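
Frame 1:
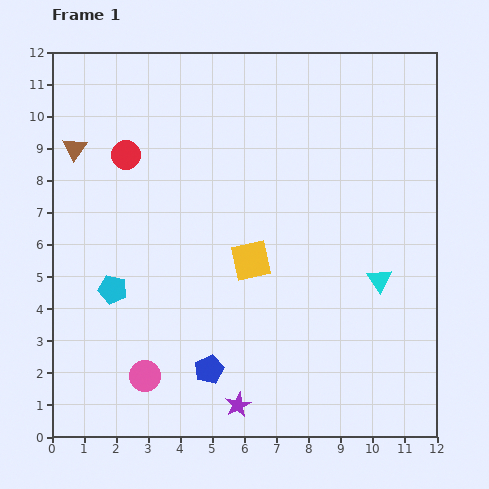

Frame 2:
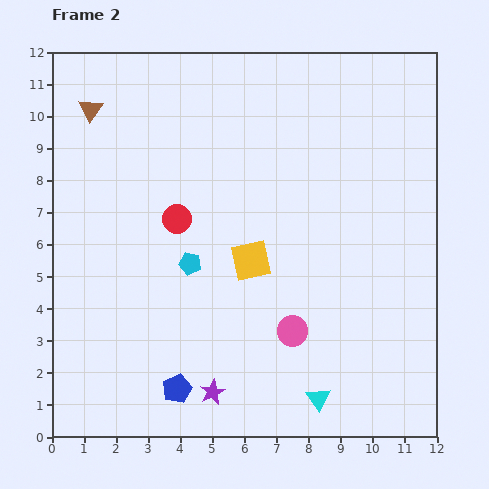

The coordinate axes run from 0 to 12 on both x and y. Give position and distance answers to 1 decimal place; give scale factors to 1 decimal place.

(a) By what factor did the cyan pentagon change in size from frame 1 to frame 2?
0.8×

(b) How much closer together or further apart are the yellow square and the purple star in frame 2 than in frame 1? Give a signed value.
-0.2

Distance in frame 1: 4.5. Distance in frame 2: 4.3.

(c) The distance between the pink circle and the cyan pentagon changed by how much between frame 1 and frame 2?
+0.9

Distance in frame 1: 2.9. Distance in frame 2: 3.8.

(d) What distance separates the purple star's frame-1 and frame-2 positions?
0.9

The purple star moved from (5.8, 1.0) to (5.0, 1.4), a distance of √(0.8² + 0.4²) ≈ 0.9.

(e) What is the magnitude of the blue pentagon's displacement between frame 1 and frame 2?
1.2

The blue pentagon moved from (4.9, 2.1) to (3.9, 1.5), a distance of √(1.0² + 0.6²) ≈ 1.2.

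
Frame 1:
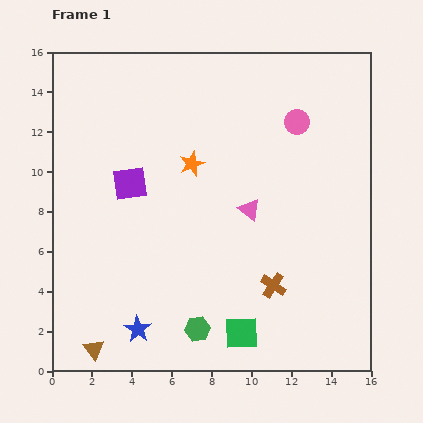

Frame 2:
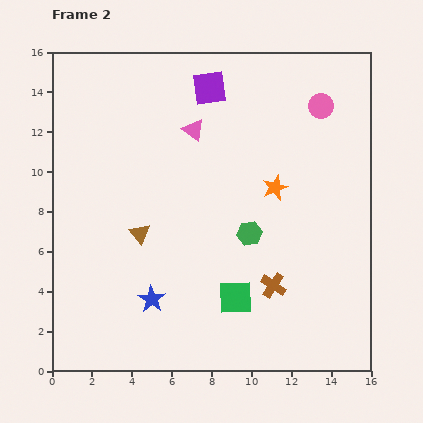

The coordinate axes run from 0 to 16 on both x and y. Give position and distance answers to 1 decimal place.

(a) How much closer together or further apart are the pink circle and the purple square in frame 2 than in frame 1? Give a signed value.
-3.3

Distance in frame 1: 9.0. Distance in frame 2: 5.7.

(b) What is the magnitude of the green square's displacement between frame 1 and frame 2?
1.8

The green square moved from (9.5, 1.9) to (9.2, 3.7), a distance of √(0.3² + 1.8²) ≈ 1.8.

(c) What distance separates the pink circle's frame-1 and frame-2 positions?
1.4

The pink circle moved from (12.3, 12.5) to (13.5, 13.3), a distance of √(1.2² + 0.8²) ≈ 1.4.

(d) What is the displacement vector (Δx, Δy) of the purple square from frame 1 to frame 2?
(4.0, 4.8)

The purple square was at (3.9, 9.4) in frame 1 and (7.9, 14.2) in frame 2.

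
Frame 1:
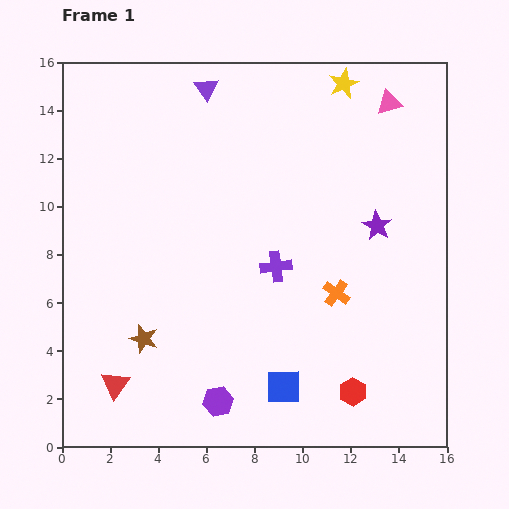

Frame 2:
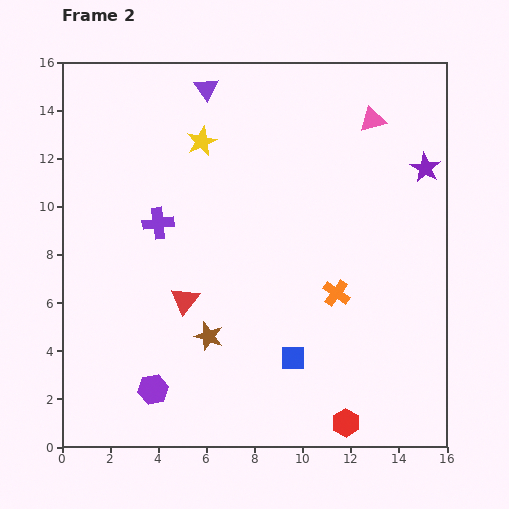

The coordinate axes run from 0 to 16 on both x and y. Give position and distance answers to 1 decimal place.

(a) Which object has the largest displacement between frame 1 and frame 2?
the yellow star

(moved 6.4; next 5.2)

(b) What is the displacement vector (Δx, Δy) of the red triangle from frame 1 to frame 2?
(2.9, 3.5)

The red triangle was at (2.2, 2.6) in frame 1 and (5.1, 6.1) in frame 2.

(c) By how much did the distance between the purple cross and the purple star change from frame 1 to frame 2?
+6.8

Distance in frame 1: 4.5. Distance in frame 2: 11.3.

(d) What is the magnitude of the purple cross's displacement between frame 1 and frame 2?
5.2

The purple cross moved from (8.9, 7.5) to (4.0, 9.3), a distance of √(4.9² + 1.8²) ≈ 5.2.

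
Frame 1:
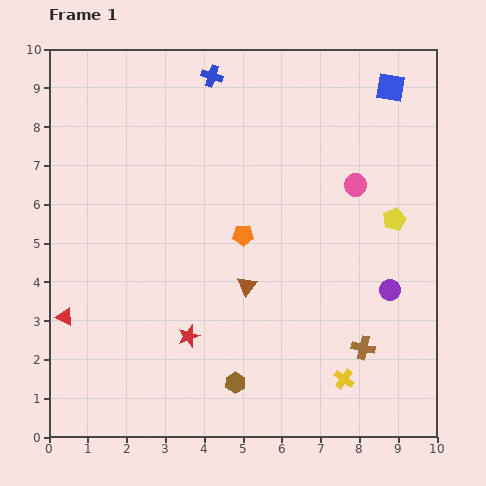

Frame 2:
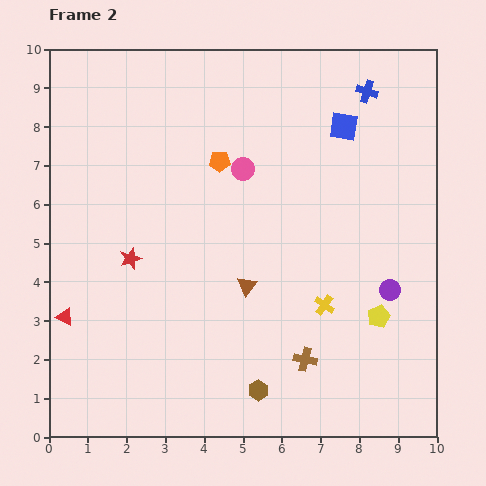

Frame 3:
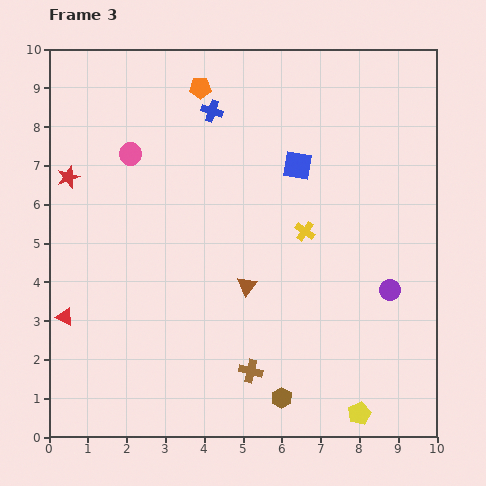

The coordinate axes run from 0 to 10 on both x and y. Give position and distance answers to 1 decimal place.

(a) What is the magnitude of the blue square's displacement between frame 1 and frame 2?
1.6

The blue square moved from (8.8, 9.0) to (7.6, 8.0), a distance of √(1.2² + 1.0²) ≈ 1.6.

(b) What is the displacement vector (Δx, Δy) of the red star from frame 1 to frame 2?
(-1.5, 2.0)

The red star was at (3.6, 2.6) in frame 1 and (2.1, 4.6) in frame 2.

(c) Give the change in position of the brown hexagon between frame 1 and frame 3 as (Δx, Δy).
(1.2, -0.4)

The brown hexagon was at (4.8, 1.4) in frame 1 and (6.0, 1.0) in frame 3.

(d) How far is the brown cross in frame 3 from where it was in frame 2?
1.4

The brown cross moved from (6.6, 2.0) to (5.2, 1.7), a distance of √(1.4² + 0.3²) ≈ 1.4.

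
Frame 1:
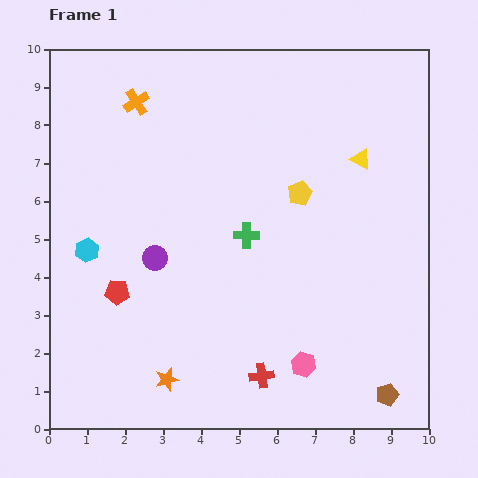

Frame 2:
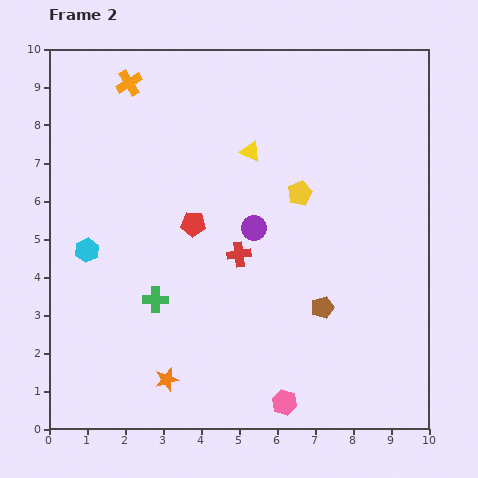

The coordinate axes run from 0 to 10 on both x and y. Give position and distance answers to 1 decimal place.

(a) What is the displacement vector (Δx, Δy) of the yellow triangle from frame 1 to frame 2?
(-2.9, 0.2)

The yellow triangle was at (8.2, 7.1) in frame 1 and (5.3, 7.3) in frame 2.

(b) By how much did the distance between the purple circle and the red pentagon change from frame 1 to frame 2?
+0.3

Distance in frame 1: 1.3. Distance in frame 2: 1.6.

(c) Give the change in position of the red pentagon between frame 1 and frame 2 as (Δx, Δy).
(2.0, 1.8)

The red pentagon was at (1.8, 3.6) in frame 1 and (3.8, 5.4) in frame 2.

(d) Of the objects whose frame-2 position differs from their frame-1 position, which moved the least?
the orange cross

(moved 0.5)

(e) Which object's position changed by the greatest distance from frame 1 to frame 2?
the red cross

(moved 3.3; next 2.9)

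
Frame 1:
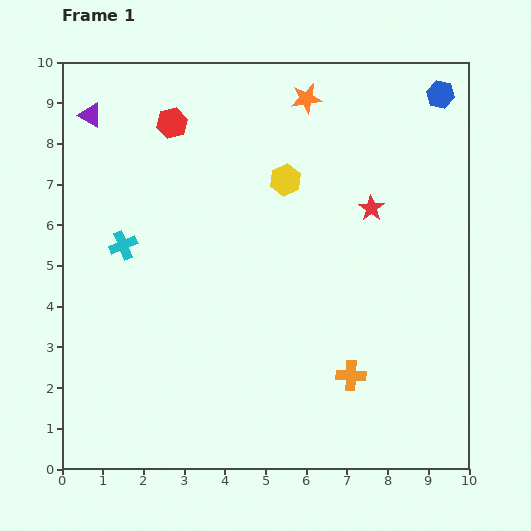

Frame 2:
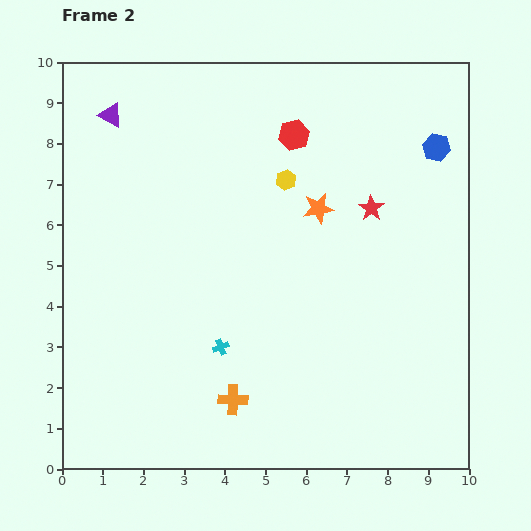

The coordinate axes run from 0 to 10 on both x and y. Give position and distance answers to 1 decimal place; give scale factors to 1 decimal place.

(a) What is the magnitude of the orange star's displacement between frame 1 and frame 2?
2.7

The orange star moved from (6.0, 9.1) to (6.3, 6.4), a distance of √(0.3² + 2.7²) ≈ 2.7.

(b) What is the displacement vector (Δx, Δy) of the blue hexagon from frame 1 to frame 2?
(-0.1, -1.3)

The blue hexagon was at (9.3, 9.2) in frame 1 and (9.2, 7.9) in frame 2.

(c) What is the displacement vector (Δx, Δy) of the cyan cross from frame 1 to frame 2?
(2.4, -2.5)

The cyan cross was at (1.5, 5.5) in frame 1 and (3.9, 3.0) in frame 2.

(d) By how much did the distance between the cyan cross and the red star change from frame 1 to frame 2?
-1.2

Distance in frame 1: 6.2. Distance in frame 2: 5.0.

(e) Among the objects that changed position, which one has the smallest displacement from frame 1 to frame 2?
the purple triangle

(moved 0.5)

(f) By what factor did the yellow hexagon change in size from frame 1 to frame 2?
0.6×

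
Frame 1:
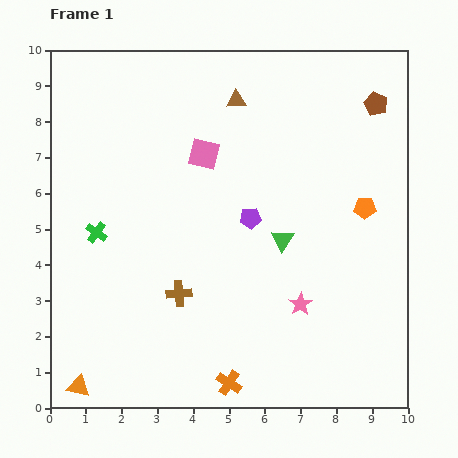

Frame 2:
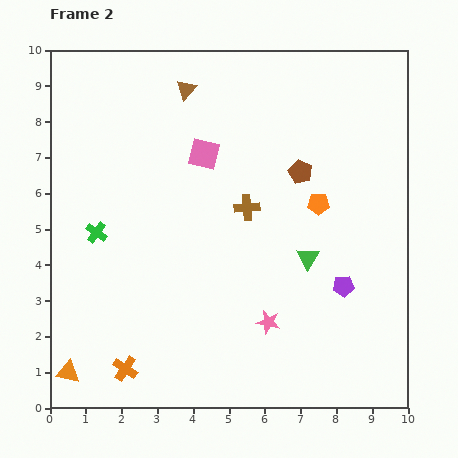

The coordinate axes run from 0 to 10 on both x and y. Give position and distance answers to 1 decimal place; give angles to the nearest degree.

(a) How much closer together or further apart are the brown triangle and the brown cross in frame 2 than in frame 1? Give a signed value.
-1.9

Distance in frame 1: 5.6. Distance in frame 2: 3.7.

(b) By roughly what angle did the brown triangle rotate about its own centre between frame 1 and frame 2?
44° counter-clockwise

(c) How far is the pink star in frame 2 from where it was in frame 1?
1.0

The pink star moved from (7.0, 2.9) to (6.1, 2.4), a distance of √(0.9² + 0.5²) ≈ 1.0.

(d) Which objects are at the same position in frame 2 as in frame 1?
the green cross, the pink square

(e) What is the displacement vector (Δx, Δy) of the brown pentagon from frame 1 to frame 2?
(-2.1, -1.9)

The brown pentagon was at (9.1, 8.5) in frame 1 and (7.0, 6.6) in frame 2.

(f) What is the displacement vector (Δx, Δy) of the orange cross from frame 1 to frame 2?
(-2.9, 0.4)

The orange cross was at (5.0, 0.7) in frame 1 and (2.1, 1.1) in frame 2.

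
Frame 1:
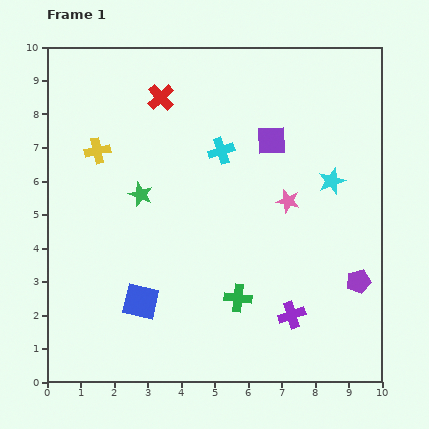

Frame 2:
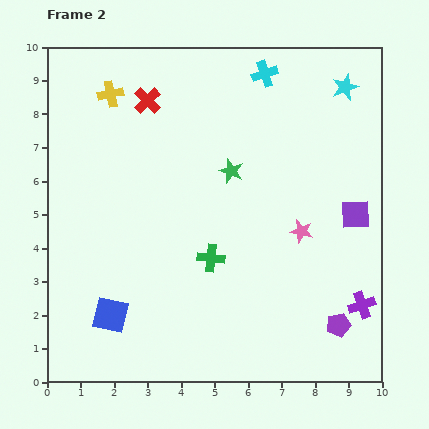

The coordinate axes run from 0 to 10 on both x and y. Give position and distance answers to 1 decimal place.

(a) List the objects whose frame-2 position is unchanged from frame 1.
none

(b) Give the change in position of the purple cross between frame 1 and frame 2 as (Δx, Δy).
(2.1, 0.3)

The purple cross was at (7.3, 2.0) in frame 1 and (9.4, 2.3) in frame 2.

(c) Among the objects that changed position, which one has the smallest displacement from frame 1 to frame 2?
the red cross

(moved 0.4)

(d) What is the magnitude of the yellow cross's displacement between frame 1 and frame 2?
1.7

The yellow cross moved from (1.5, 6.9) to (1.9, 8.6), a distance of √(0.4² + 1.7²) ≈ 1.7.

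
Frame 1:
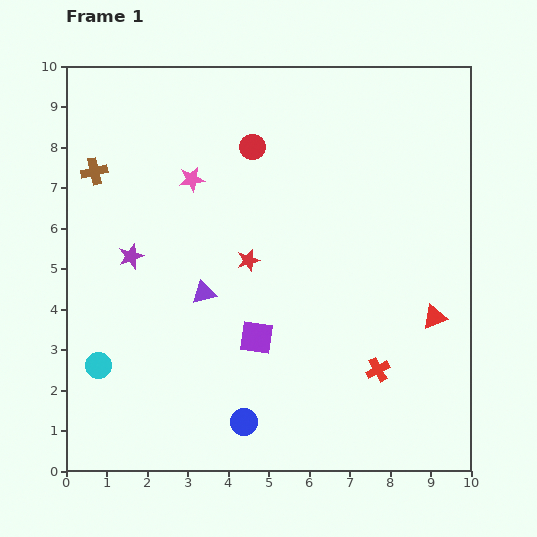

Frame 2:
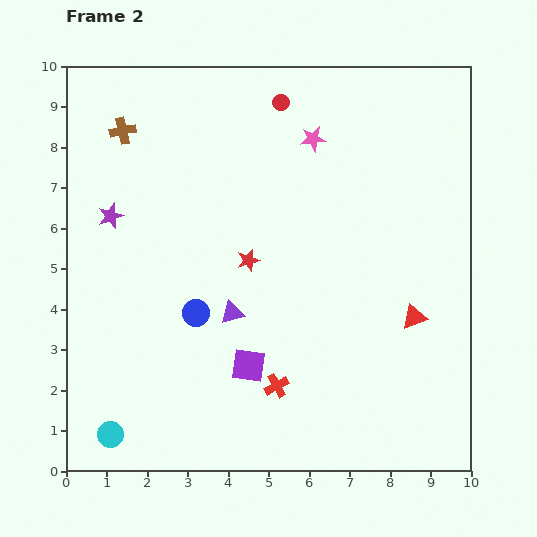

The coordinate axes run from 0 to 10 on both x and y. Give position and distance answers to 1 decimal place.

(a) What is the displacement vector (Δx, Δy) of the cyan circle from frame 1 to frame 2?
(0.3, -1.7)

The cyan circle was at (0.8, 2.6) in frame 1 and (1.1, 0.9) in frame 2.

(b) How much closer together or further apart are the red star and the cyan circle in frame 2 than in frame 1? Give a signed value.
+1.0

Distance in frame 1: 4.5. Distance in frame 2: 5.5.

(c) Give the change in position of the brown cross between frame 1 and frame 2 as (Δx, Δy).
(0.7, 1.0)

The brown cross was at (0.7, 7.4) in frame 1 and (1.4, 8.4) in frame 2.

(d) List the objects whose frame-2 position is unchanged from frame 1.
the red star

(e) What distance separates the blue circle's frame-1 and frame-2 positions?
3.0

The blue circle moved from (4.4, 1.2) to (3.2, 3.9), a distance of √(1.2² + 2.7²) ≈ 3.0.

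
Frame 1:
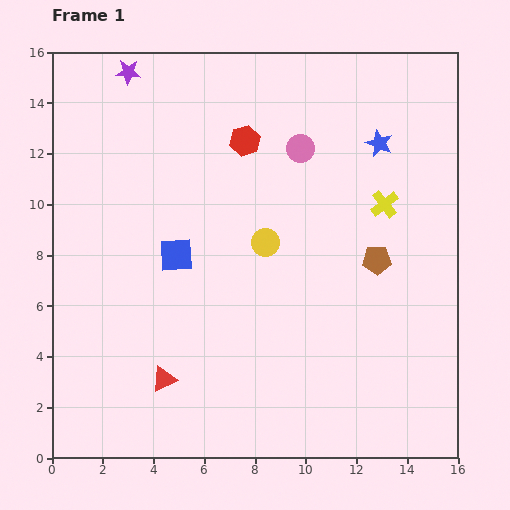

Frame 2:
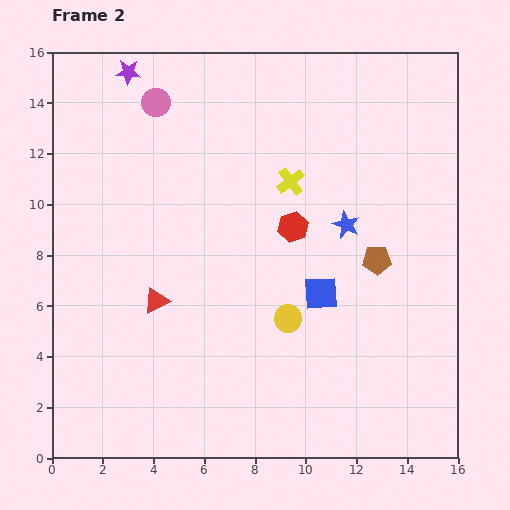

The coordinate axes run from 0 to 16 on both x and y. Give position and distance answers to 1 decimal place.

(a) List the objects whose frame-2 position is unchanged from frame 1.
the brown pentagon, the purple star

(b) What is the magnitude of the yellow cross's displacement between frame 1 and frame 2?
3.8

The yellow cross moved from (13.1, 10.0) to (9.4, 10.9), a distance of √(3.7² + 0.9²) ≈ 3.8.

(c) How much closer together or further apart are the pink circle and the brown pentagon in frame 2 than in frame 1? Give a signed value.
+5.4

Distance in frame 1: 5.3. Distance in frame 2: 10.7.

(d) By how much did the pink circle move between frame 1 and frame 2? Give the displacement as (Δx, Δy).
(-5.7, 1.8)

The pink circle was at (9.8, 12.2) in frame 1 and (4.1, 14.0) in frame 2.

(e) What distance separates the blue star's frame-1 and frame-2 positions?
3.5

The blue star moved from (12.9, 12.4) to (11.6, 9.2), a distance of √(1.3² + 3.2²) ≈ 3.5.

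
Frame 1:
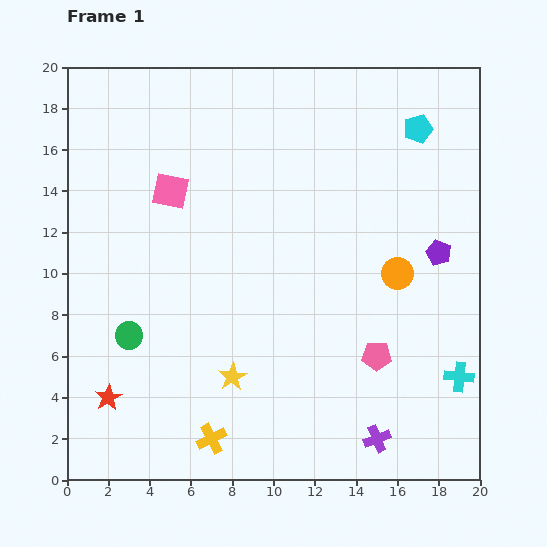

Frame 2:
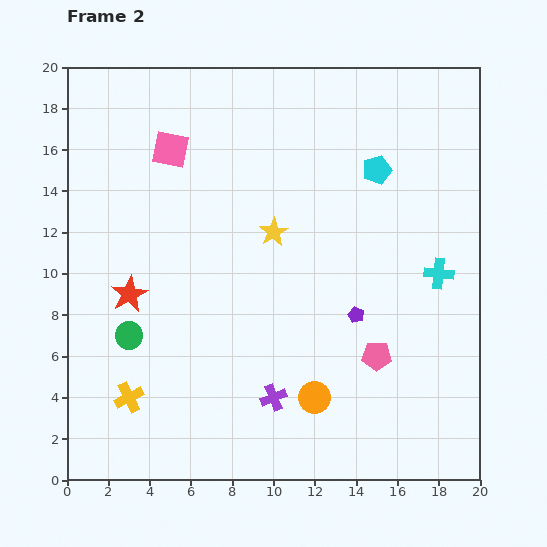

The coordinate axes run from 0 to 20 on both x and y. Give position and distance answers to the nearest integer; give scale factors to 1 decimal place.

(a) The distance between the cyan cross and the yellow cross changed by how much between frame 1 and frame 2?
+4

Distance in frame 1: 12. Distance in frame 2: 16.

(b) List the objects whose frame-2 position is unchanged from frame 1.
the green circle, the pink pentagon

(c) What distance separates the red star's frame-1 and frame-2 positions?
5

The red star moved from (2, 4) to (3, 9), a distance of √(1² + 5²) ≈ 5.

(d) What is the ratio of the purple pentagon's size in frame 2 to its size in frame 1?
0.7×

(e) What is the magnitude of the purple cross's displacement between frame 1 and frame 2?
5

The purple cross moved from (15, 2) to (10, 4), a distance of √(5² + 2²) ≈ 5.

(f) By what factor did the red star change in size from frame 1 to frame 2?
1.4×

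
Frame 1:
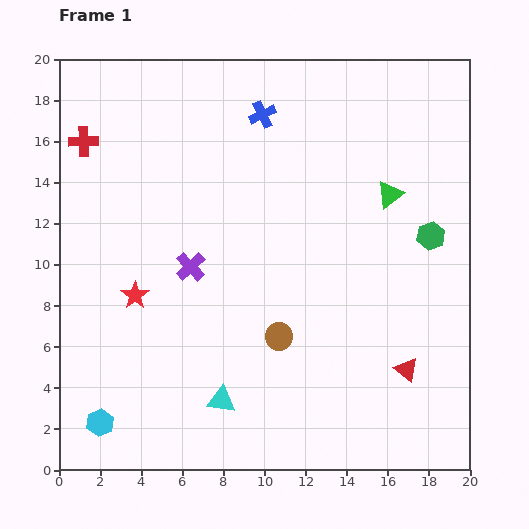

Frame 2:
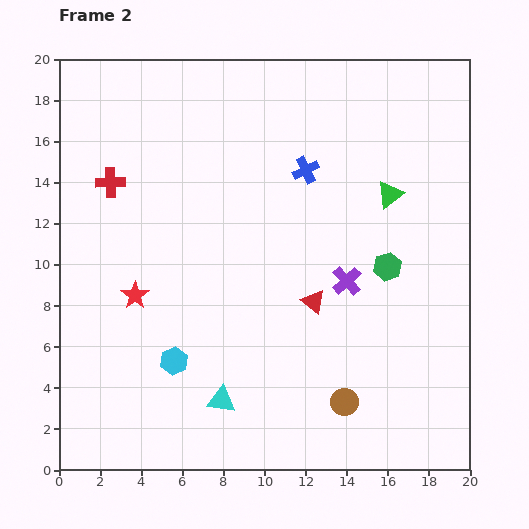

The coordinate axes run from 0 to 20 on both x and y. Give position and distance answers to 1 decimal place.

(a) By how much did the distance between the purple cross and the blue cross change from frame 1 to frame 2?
-2.4

Distance in frame 1: 8.2. Distance in frame 2: 5.8.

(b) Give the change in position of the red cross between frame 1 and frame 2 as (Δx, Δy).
(1.3, -2.0)

The red cross was at (1.2, 16.0) in frame 1 and (2.5, 14.0) in frame 2.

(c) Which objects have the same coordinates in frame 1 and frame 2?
the cyan triangle, the green triangle, the red star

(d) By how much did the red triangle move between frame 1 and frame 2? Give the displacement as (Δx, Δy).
(-4.5, 3.3)

The red triangle was at (16.9, 4.9) in frame 1 and (12.4, 8.2) in frame 2.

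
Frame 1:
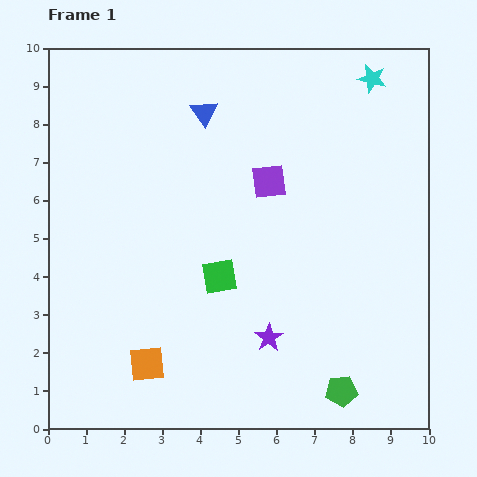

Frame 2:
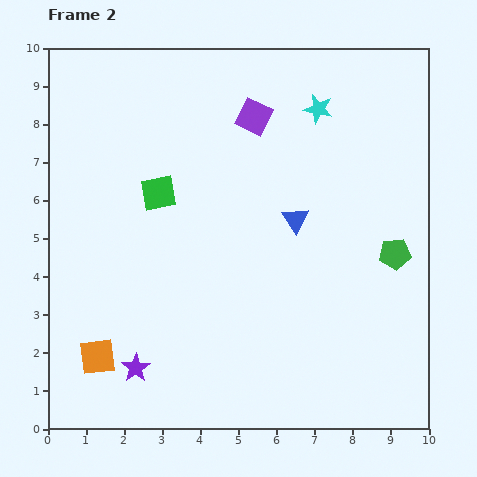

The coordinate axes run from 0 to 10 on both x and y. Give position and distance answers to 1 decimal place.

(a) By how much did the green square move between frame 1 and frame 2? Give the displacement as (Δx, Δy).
(-1.6, 2.2)

The green square was at (4.5, 4.0) in frame 1 and (2.9, 6.2) in frame 2.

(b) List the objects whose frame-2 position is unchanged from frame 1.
none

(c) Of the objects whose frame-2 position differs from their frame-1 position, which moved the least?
the orange square

(moved 1.3)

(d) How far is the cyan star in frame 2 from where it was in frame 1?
1.6

The cyan star moved from (8.5, 9.2) to (7.1, 8.4), a distance of √(1.4² + 0.8²) ≈ 1.6.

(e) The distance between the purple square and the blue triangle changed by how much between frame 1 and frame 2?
+0.4

Distance in frame 1: 2.5. Distance in frame 2: 2.9.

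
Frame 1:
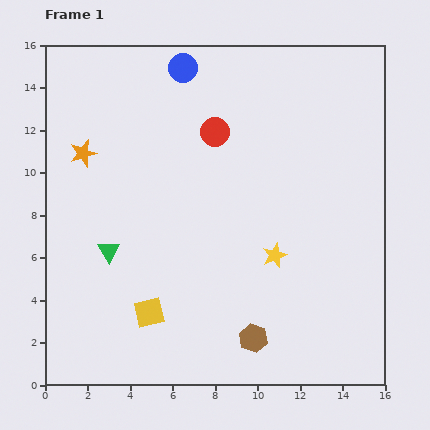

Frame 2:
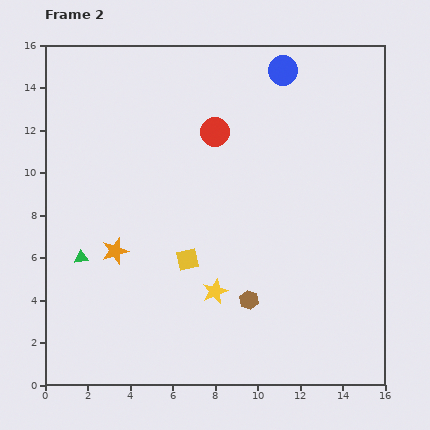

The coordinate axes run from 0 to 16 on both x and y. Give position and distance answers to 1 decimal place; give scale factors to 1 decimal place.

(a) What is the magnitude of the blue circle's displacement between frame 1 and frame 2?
4.7

The blue circle moved from (6.5, 14.9) to (11.2, 14.8), a distance of √(4.7² + 0.1²) ≈ 4.7.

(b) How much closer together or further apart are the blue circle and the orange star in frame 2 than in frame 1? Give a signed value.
+5.4

Distance in frame 1: 6.2. Distance in frame 2: 11.6.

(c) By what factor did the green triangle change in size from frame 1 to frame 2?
0.6×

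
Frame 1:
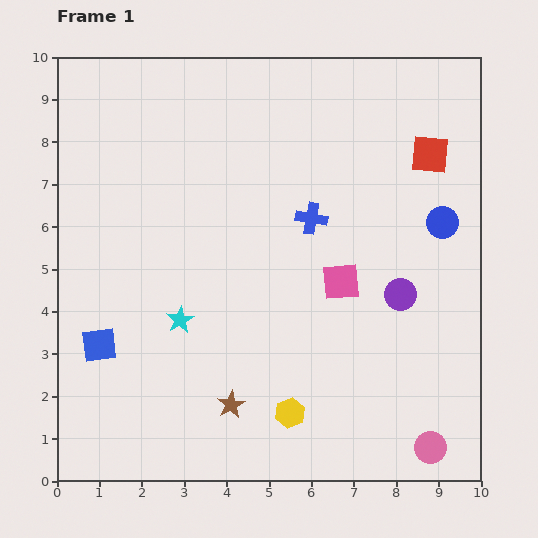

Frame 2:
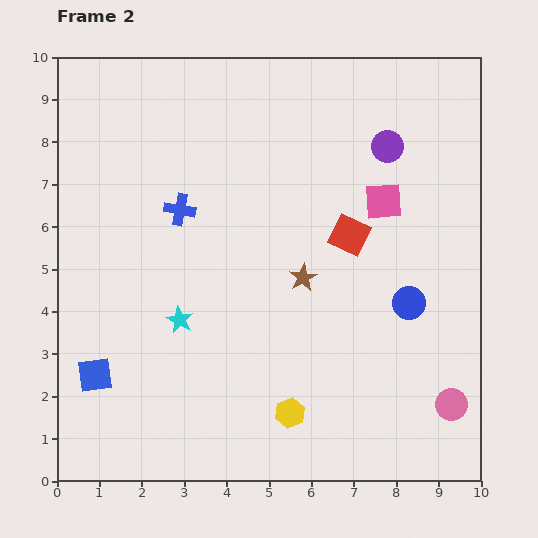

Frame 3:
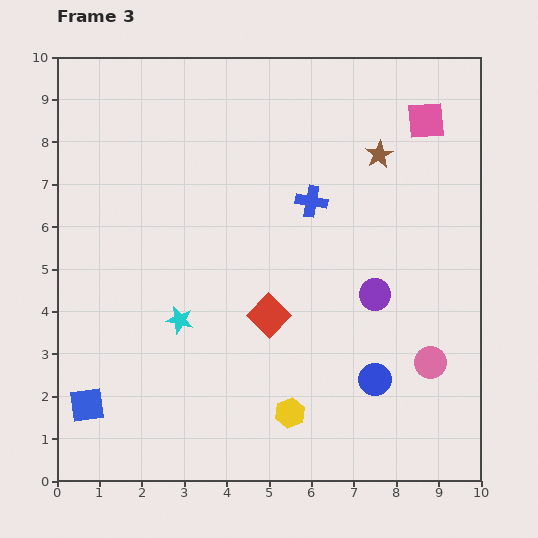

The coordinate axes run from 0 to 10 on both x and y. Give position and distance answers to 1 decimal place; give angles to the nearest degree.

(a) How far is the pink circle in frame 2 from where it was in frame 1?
1.1

The pink circle moved from (8.8, 0.8) to (9.3, 1.8), a distance of √(0.5² + 1.0²) ≈ 1.1.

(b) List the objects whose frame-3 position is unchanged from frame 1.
the cyan star, the yellow hexagon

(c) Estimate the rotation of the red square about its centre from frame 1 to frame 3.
39° clockwise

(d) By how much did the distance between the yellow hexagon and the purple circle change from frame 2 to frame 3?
-3.3

Distance in frame 2: 6.7. Distance in frame 3: 3.4.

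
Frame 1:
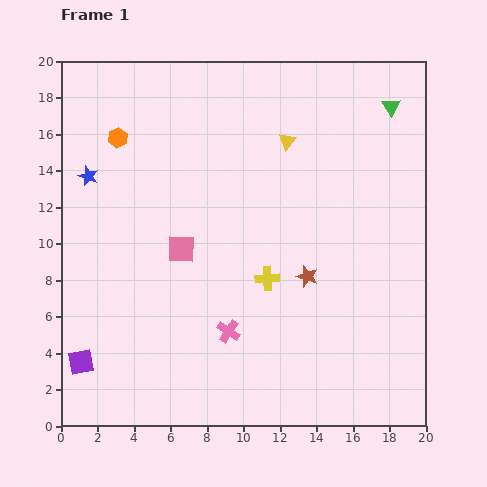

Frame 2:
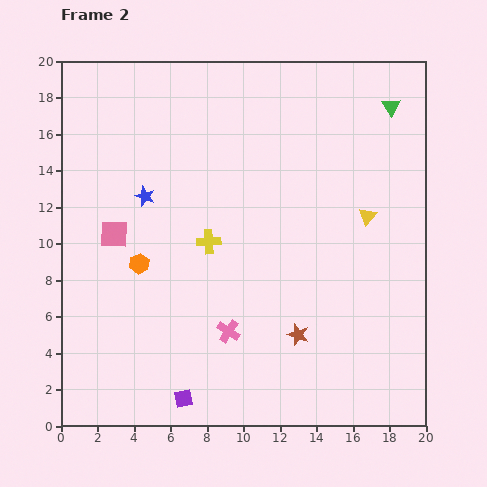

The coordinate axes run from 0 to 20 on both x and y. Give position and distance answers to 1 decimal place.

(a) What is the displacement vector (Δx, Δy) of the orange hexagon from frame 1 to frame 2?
(1.2, -6.9)

The orange hexagon was at (3.1, 15.8) in frame 1 and (4.3, 8.9) in frame 2.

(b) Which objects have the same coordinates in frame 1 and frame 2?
the pink cross, the green triangle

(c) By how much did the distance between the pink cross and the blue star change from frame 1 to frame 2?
-2.8

Distance in frame 1: 11.5. Distance in frame 2: 8.7.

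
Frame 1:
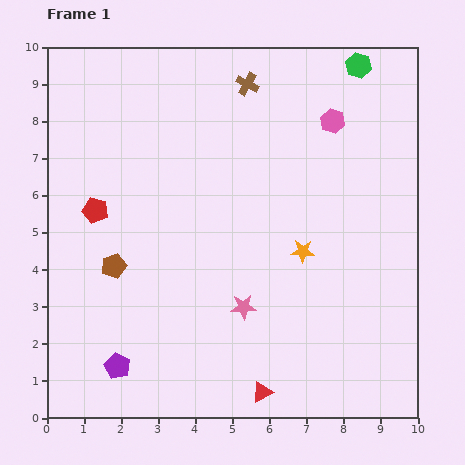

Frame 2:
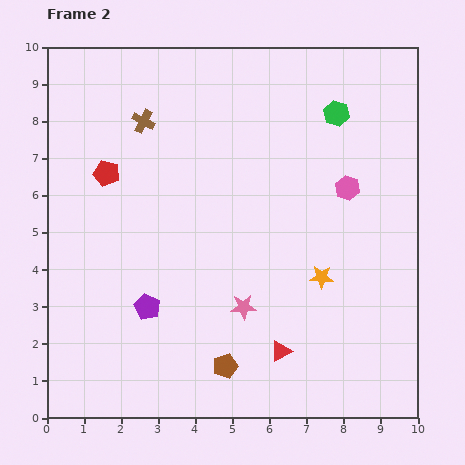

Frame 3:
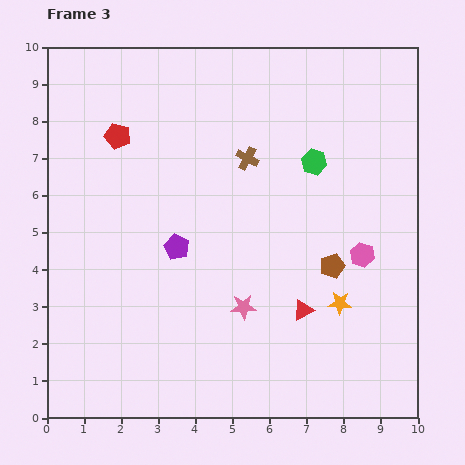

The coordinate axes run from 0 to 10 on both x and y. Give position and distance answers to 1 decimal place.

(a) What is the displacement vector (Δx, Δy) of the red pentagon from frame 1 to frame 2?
(0.3, 1.0)

The red pentagon was at (1.3, 5.6) in frame 1 and (1.6, 6.6) in frame 2.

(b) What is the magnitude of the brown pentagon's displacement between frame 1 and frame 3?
5.9

The brown pentagon moved from (1.8, 4.1) to (7.7, 4.1), a distance of √(5.9² + 0.0²) ≈ 5.9.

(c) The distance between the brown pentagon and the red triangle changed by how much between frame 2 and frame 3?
-0.2

Distance in frame 2: 1.6. Distance in frame 3: 1.4.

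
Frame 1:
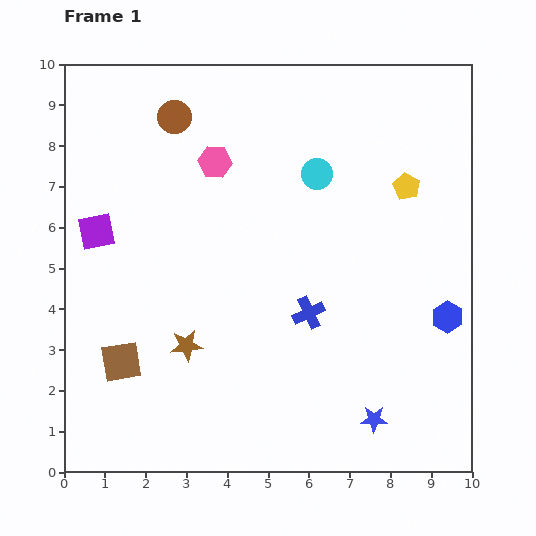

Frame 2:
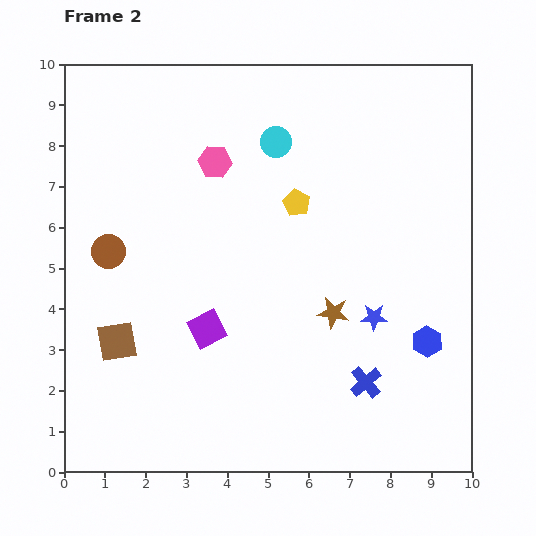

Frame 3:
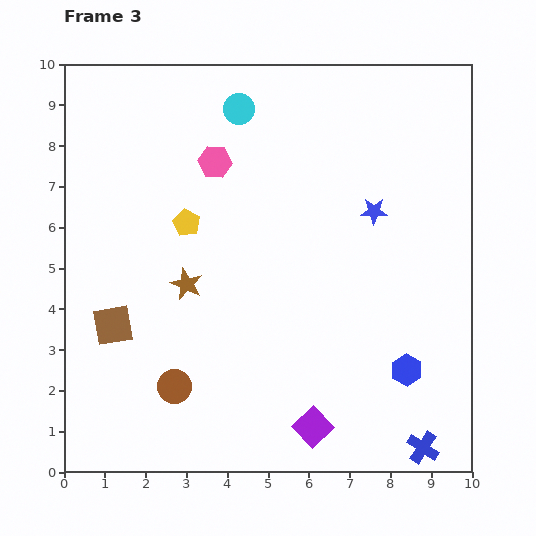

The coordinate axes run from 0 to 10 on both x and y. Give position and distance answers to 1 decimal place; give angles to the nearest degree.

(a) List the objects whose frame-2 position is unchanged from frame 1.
the pink hexagon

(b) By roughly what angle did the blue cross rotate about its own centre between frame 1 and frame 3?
33° counter-clockwise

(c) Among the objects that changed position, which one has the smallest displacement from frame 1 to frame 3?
the brown square

(moved 0.9)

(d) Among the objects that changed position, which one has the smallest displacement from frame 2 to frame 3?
the brown square

(moved 0.4)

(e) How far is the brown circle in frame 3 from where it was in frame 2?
3.7

The brown circle moved from (1.1, 5.4) to (2.7, 2.1), a distance of √(1.6² + 3.3²) ≈ 3.7.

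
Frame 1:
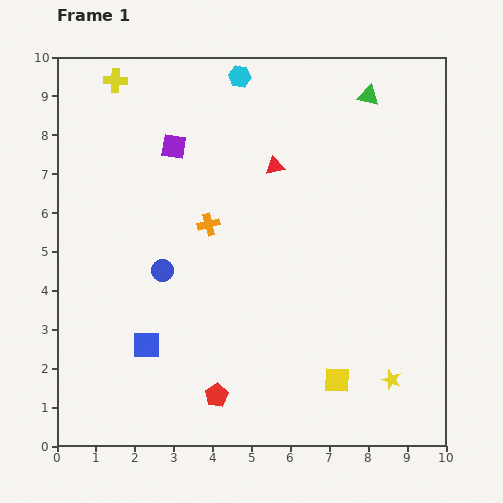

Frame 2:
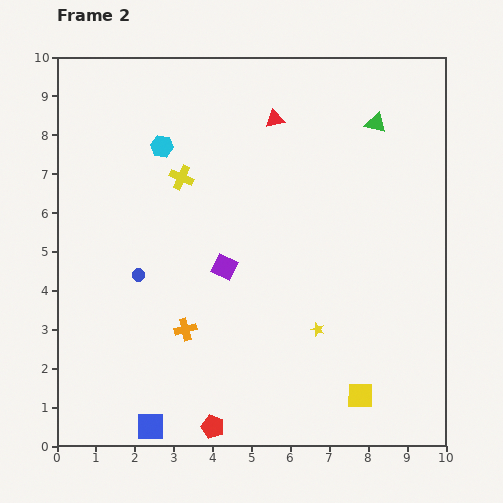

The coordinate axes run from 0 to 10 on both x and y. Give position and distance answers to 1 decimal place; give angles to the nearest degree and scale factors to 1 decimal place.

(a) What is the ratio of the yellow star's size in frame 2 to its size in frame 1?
0.7×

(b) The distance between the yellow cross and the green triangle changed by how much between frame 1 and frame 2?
-1.3

Distance in frame 1: 6.5. Distance in frame 2: 5.2.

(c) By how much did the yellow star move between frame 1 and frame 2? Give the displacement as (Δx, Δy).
(-1.9, 1.3)

The yellow star was at (8.6, 1.7) in frame 1 and (6.7, 3.0) in frame 2.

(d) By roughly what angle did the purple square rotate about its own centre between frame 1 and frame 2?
17° clockwise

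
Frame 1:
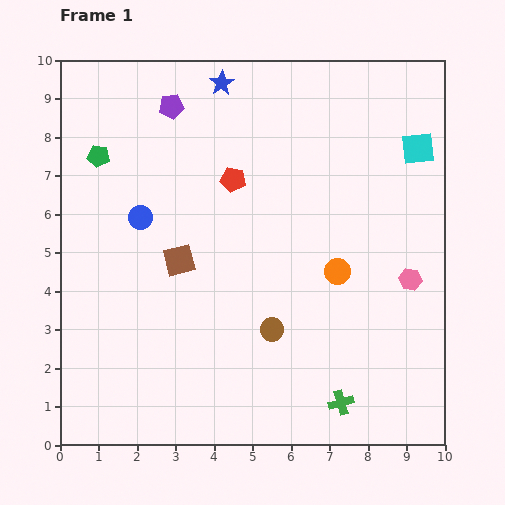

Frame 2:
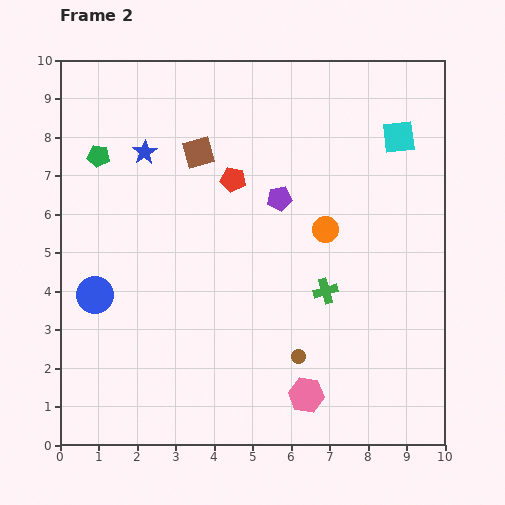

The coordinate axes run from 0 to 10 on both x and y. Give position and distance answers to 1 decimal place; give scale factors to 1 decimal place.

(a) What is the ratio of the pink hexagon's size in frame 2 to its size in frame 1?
1.6×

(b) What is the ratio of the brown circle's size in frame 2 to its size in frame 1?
0.6×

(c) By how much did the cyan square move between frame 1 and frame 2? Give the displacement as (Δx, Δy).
(-0.5, 0.3)

The cyan square was at (9.3, 7.7) in frame 1 and (8.8, 8.0) in frame 2.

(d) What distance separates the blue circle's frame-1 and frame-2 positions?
2.3

The blue circle moved from (2.1, 5.9) to (0.9, 3.9), a distance of √(1.2² + 2.0²) ≈ 2.3.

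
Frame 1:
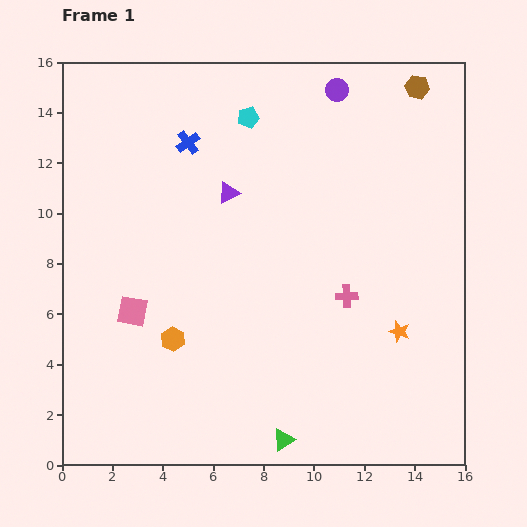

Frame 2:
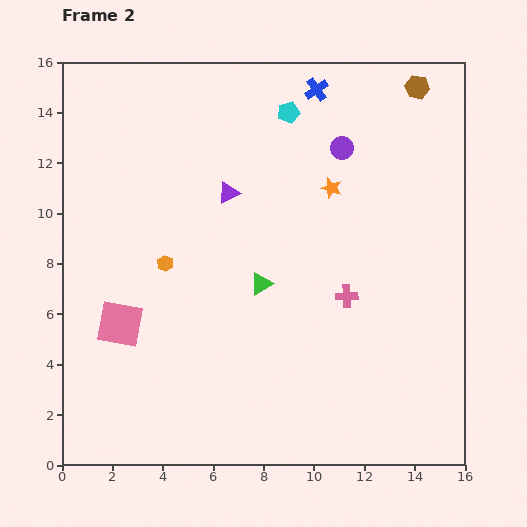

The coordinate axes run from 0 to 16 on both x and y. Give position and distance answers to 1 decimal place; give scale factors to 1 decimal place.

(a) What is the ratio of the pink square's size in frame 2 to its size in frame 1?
1.5×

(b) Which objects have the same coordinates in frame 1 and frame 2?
the brown hexagon, the pink cross, the purple triangle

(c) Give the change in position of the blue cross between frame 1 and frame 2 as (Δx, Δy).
(5.1, 2.1)

The blue cross was at (5.0, 12.8) in frame 1 and (10.1, 14.9) in frame 2.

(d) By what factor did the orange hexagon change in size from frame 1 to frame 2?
0.6×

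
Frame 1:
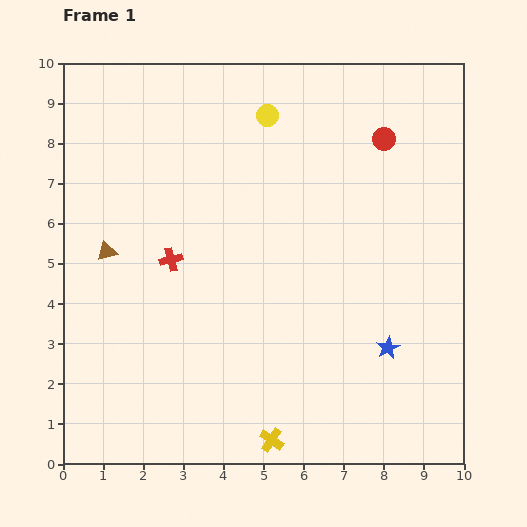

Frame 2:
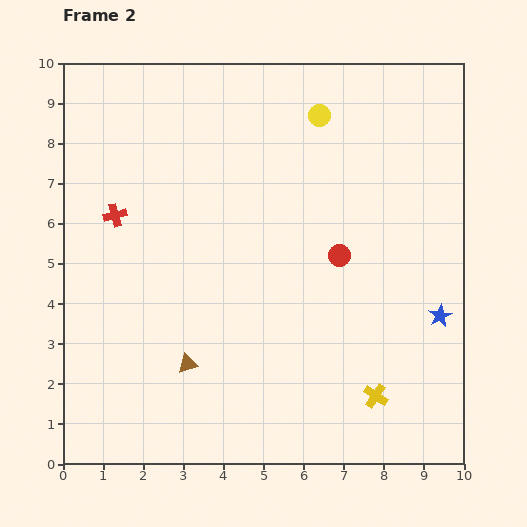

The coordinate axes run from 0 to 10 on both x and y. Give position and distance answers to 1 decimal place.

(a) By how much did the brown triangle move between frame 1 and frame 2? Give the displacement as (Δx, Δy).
(2.0, -2.8)

The brown triangle was at (1.1, 5.3) in frame 1 and (3.1, 2.5) in frame 2.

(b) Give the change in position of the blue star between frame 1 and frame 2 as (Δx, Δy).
(1.3, 0.8)

The blue star was at (8.1, 2.9) in frame 1 and (9.4, 3.7) in frame 2.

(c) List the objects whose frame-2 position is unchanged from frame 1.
none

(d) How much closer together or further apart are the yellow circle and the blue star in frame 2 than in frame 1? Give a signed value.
-0.7

Distance in frame 1: 6.5. Distance in frame 2: 5.8.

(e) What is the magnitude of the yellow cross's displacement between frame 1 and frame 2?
2.8

The yellow cross moved from (5.2, 0.6) to (7.8, 1.7), a distance of √(2.6² + 1.1²) ≈ 2.8.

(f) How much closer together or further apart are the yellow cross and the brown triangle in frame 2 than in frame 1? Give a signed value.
-1.4

Distance in frame 1: 6.2. Distance in frame 2: 4.8.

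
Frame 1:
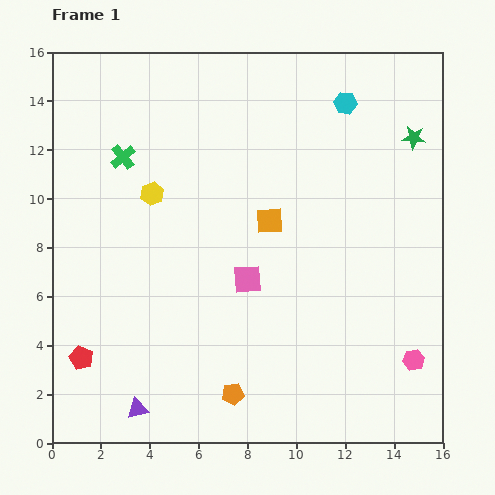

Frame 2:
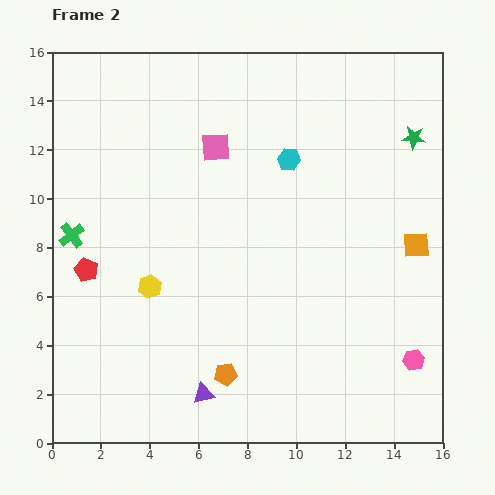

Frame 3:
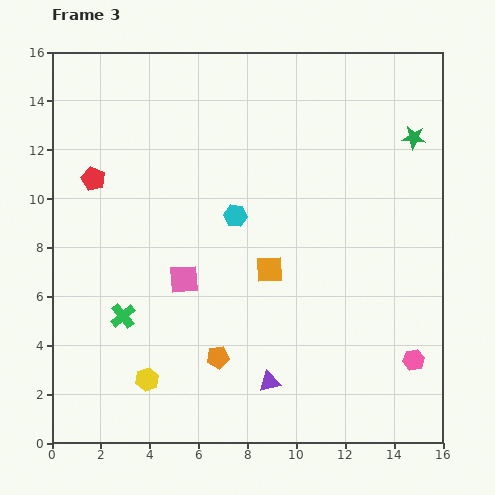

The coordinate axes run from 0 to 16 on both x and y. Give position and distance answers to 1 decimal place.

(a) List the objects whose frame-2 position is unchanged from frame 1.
the pink hexagon, the green star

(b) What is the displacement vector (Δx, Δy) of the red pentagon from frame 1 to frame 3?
(0.5, 7.3)

The red pentagon was at (1.2, 3.5) in frame 1 and (1.7, 10.8) in frame 3.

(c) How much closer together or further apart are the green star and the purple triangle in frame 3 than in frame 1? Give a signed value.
-4.2

Distance in frame 1: 15.8. Distance in frame 3: 11.6.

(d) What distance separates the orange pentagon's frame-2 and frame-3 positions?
0.8

The orange pentagon moved from (7.1, 2.8) to (6.8, 3.5), a distance of √(0.3² + 0.7²) ≈ 0.8.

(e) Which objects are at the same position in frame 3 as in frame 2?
the pink hexagon, the green star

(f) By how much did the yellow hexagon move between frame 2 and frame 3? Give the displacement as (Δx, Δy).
(-0.1, -3.8)

The yellow hexagon was at (4.0, 6.4) in frame 2 and (3.9, 2.6) in frame 3.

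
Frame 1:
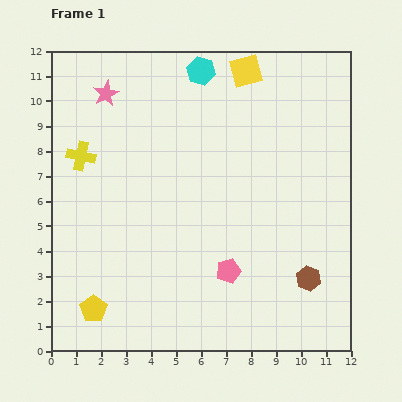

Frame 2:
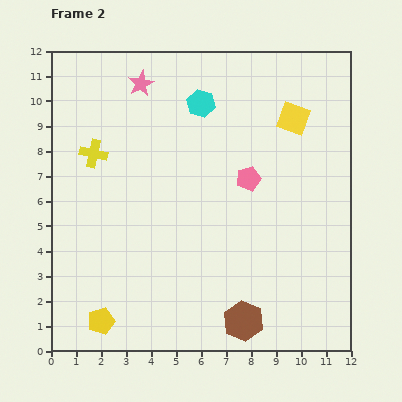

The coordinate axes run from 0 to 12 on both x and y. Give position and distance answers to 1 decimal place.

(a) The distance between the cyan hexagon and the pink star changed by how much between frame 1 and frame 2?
-1.4

Distance in frame 1: 3.9. Distance in frame 2: 2.5.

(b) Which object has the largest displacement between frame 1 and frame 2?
the pink pentagon

(moved 3.8; next 3.1)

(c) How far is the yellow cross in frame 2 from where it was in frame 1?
0.5

The yellow cross moved from (1.2, 7.8) to (1.7, 7.9), a distance of √(0.5² + 0.1²) ≈ 0.5.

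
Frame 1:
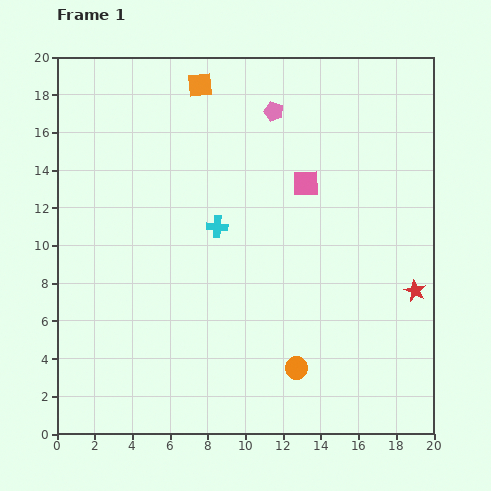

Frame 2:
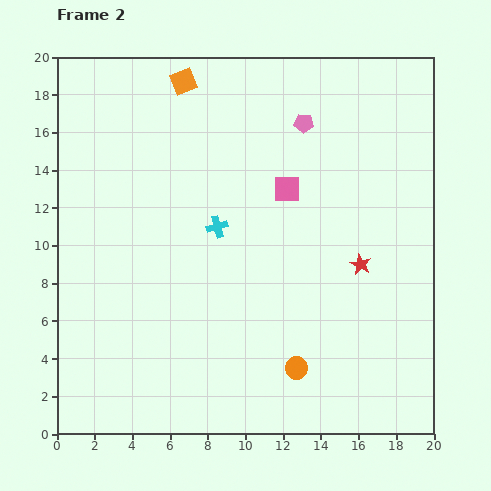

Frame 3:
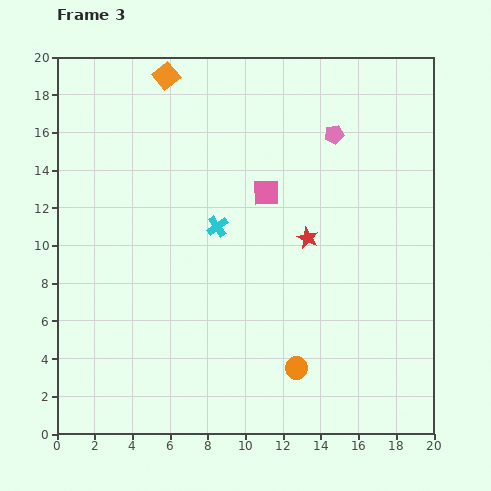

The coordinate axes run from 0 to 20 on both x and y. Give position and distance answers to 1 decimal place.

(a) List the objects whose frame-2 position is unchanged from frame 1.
the orange circle, the cyan cross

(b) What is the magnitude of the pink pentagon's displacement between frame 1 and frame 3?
3.4

The pink pentagon moved from (11.5, 17.1) to (14.7, 15.9), a distance of √(3.2² + 1.2²) ≈ 3.4.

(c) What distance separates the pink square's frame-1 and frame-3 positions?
2.2

The pink square moved from (13.2, 13.3) to (11.1, 12.8), a distance of √(2.1² + 0.5²) ≈ 2.2.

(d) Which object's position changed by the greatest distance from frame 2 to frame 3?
the red star

(moved 3.1; next 1.7)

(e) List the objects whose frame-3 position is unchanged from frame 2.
the orange circle, the cyan cross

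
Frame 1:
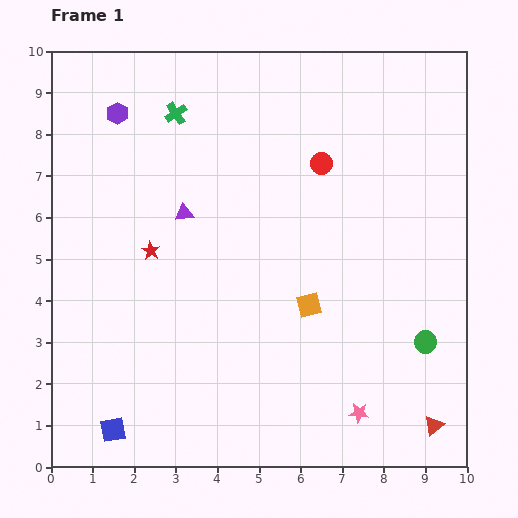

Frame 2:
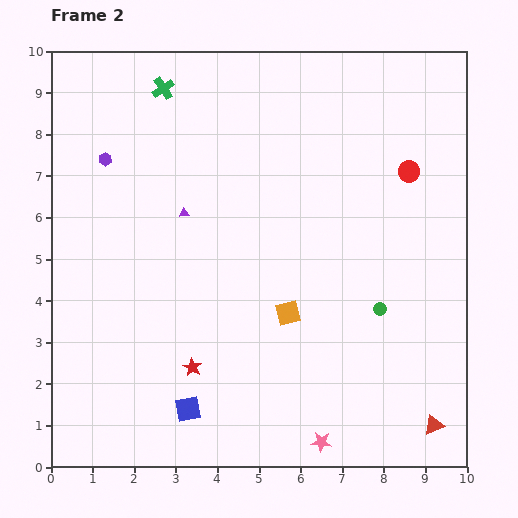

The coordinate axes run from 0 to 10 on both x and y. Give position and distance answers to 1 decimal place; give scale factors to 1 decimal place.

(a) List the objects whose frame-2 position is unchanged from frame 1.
the purple triangle, the red triangle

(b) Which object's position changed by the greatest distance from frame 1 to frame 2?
the red star

(moved 3.0; next 2.1)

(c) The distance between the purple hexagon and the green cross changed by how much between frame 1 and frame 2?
+0.8

Distance in frame 1: 1.4. Distance in frame 2: 2.2.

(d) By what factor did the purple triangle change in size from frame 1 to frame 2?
0.6×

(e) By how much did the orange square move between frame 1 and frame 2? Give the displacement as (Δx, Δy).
(-0.5, -0.2)

The orange square was at (6.2, 3.9) in frame 1 and (5.7, 3.7) in frame 2.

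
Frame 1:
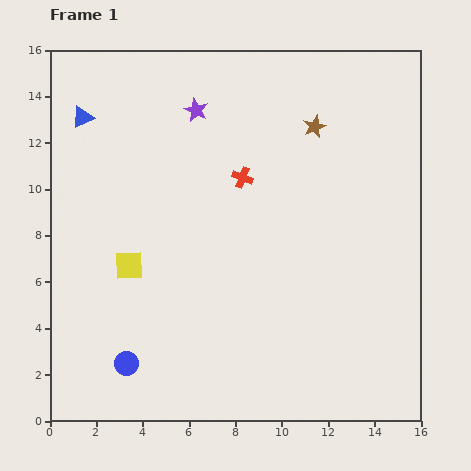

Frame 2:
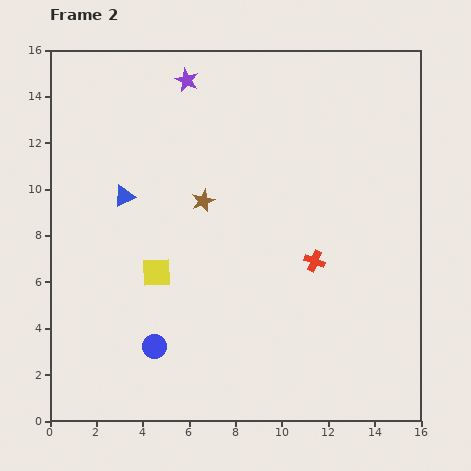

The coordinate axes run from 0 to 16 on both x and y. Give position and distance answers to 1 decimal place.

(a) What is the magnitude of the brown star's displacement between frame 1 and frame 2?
5.8

The brown star moved from (11.4, 12.7) to (6.6, 9.5), a distance of √(4.8² + 3.2²) ≈ 5.8.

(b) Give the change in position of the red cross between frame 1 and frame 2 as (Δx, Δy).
(3.1, -3.6)

The red cross was at (8.3, 10.5) in frame 1 and (11.4, 6.9) in frame 2.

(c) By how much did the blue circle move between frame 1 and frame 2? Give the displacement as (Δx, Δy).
(1.2, 0.7)

The blue circle was at (3.3, 2.5) in frame 1 and (4.5, 3.2) in frame 2.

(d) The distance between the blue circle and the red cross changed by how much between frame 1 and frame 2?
-1.6

Distance in frame 1: 9.4. Distance in frame 2: 7.8.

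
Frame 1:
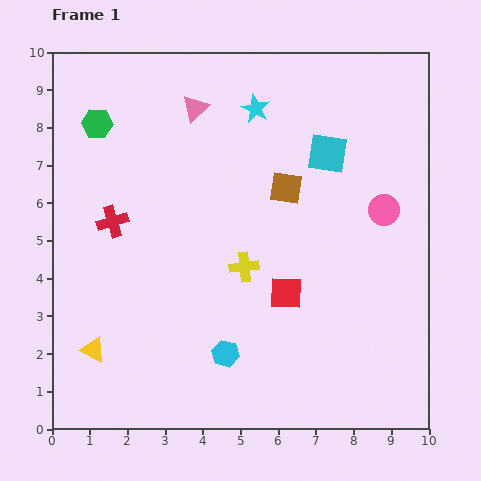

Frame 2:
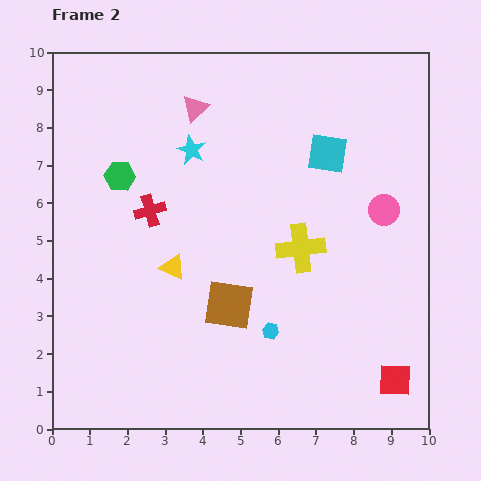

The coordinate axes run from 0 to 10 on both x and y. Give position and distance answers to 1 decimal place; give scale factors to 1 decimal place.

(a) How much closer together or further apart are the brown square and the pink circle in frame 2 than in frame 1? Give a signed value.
+2.1

Distance in frame 1: 2.7. Distance in frame 2: 4.8.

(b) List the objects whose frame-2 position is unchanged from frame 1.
the cyan square, the pink circle, the pink triangle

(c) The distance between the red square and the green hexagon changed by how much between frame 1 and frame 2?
+2.4

Distance in frame 1: 6.7. Distance in frame 2: 9.1.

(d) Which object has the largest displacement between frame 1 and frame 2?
the red square

(moved 3.7; next 3.4)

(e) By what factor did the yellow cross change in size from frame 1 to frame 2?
1.7×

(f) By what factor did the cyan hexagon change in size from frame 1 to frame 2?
0.6×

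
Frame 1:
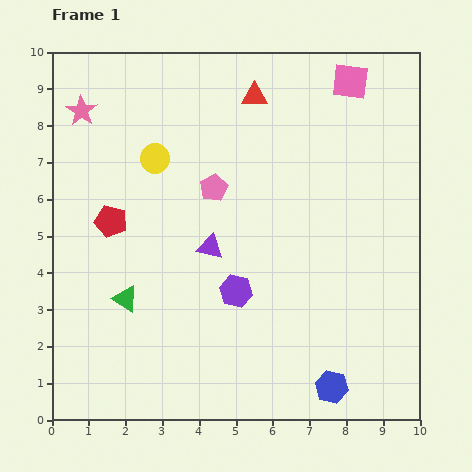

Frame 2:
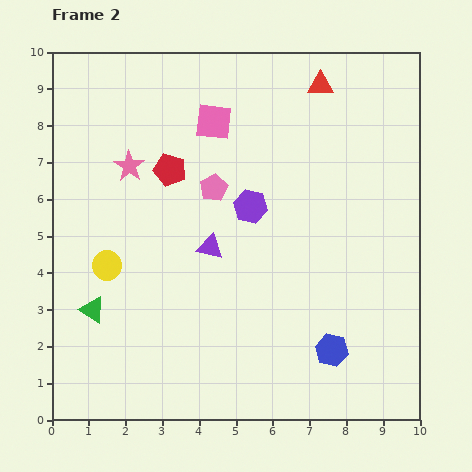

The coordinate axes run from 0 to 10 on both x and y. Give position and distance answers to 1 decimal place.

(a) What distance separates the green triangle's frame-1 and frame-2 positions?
0.9

The green triangle moved from (2.0, 3.3) to (1.1, 3.0), a distance of √(0.9² + 0.3²) ≈ 0.9.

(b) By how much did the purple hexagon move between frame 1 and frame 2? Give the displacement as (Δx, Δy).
(0.4, 2.3)

The purple hexagon was at (5.0, 3.5) in frame 1 and (5.4, 5.8) in frame 2.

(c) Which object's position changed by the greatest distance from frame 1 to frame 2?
the pink square

(moved 3.9; next 3.2)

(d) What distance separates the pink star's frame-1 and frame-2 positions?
2.0

The pink star moved from (0.8, 8.4) to (2.1, 6.9), a distance of √(1.3² + 1.5²) ≈ 2.0.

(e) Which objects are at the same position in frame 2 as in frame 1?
the pink pentagon, the purple triangle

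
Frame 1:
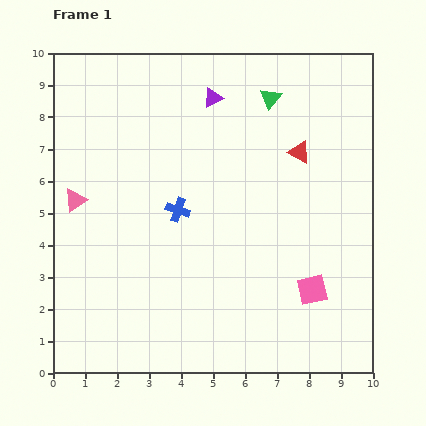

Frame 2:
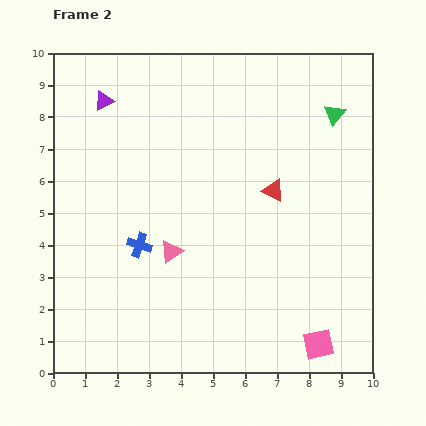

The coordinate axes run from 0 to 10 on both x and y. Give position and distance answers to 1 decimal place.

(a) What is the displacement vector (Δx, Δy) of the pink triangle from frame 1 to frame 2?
(3.0, -1.6)

The pink triangle was at (0.7, 5.4) in frame 1 and (3.7, 3.8) in frame 2.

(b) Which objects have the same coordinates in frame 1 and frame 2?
none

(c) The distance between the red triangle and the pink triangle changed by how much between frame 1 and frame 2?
-3.5

Distance in frame 1: 7.2. Distance in frame 2: 3.7.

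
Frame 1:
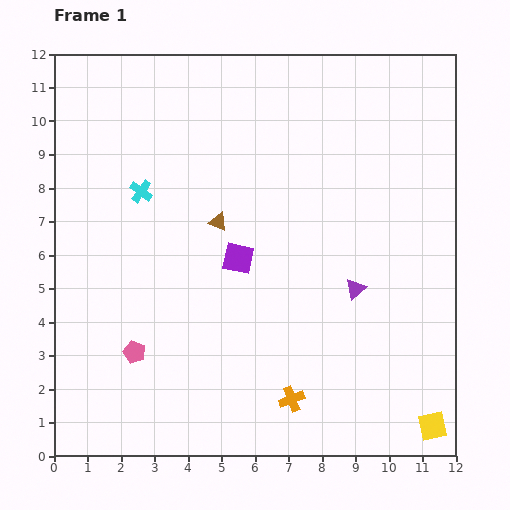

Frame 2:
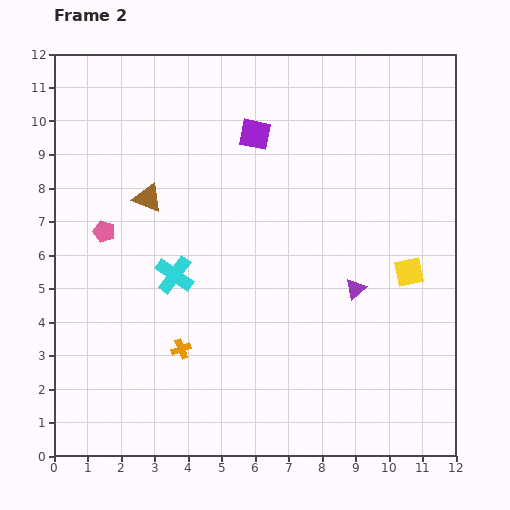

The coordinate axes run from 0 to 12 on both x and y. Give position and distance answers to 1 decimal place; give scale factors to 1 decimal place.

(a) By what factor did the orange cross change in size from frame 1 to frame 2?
0.8×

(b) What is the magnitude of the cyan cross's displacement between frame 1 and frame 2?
2.7

The cyan cross moved from (2.6, 7.9) to (3.6, 5.4), a distance of √(1.0² + 2.5²) ≈ 2.7.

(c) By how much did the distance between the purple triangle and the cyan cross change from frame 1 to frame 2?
-1.6

Distance in frame 1: 7.0. Distance in frame 2: 5.4.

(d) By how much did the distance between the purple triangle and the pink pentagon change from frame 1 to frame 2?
+0.8

Distance in frame 1: 6.9. Distance in frame 2: 7.7.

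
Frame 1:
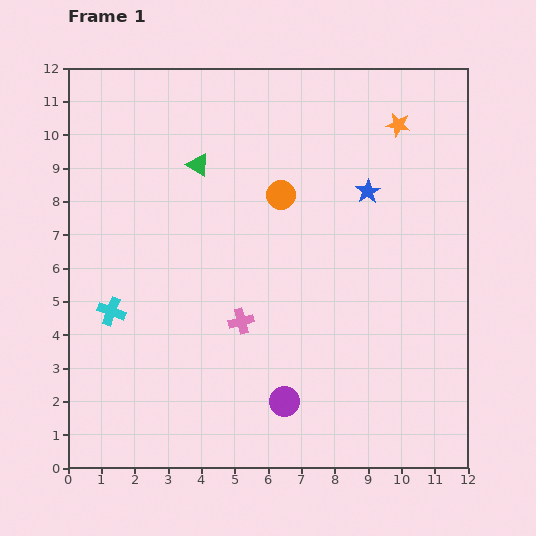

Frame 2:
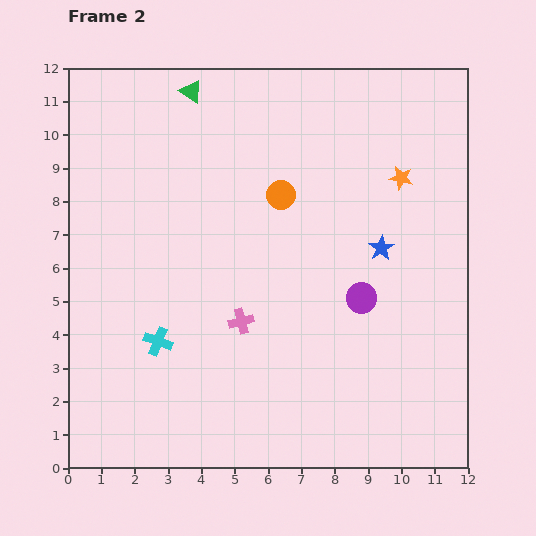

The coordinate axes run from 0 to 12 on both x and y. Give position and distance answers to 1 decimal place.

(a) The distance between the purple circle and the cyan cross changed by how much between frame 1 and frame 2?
+0.3

Distance in frame 1: 5.9. Distance in frame 2: 6.2.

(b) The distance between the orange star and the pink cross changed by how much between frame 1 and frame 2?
-1.1

Distance in frame 1: 7.5. Distance in frame 2: 6.4.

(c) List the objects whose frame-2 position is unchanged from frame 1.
the pink cross, the orange circle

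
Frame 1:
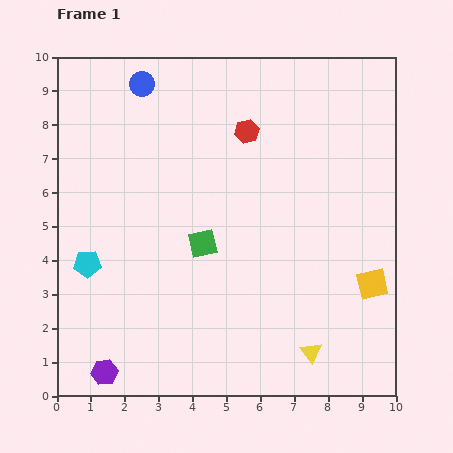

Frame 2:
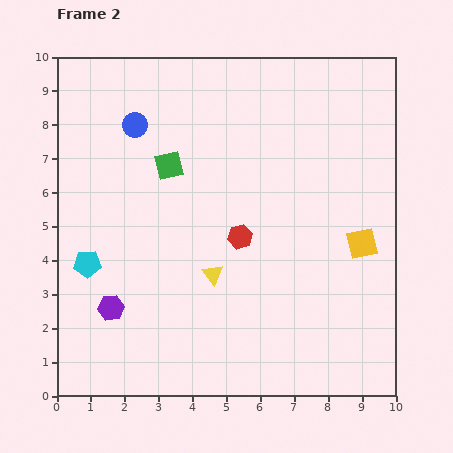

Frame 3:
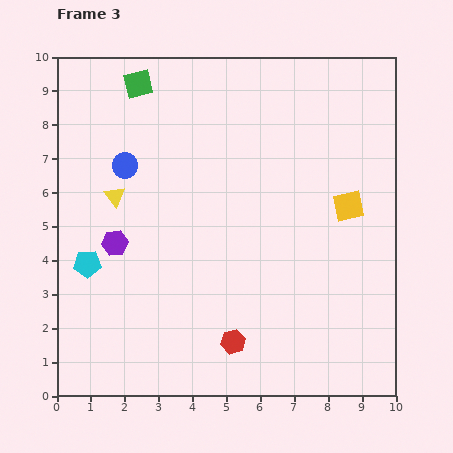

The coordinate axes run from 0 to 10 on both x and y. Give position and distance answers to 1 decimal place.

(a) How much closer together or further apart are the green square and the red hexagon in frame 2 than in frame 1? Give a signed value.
-0.5

Distance in frame 1: 3.5. Distance in frame 2: 3.0.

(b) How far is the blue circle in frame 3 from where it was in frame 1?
2.5

The blue circle moved from (2.5, 9.2) to (2.0, 6.8), a distance of √(0.5² + 2.4²) ≈ 2.5.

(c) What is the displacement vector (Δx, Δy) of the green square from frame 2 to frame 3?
(-0.9, 2.4)

The green square was at (3.3, 6.8) in frame 2 and (2.4, 9.2) in frame 3.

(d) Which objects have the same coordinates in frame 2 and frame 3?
the cyan pentagon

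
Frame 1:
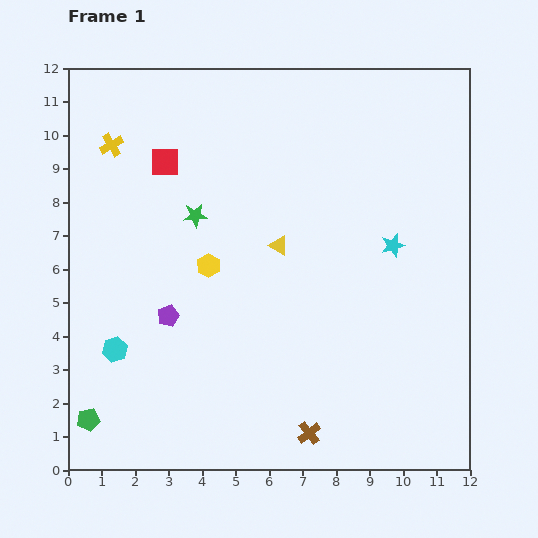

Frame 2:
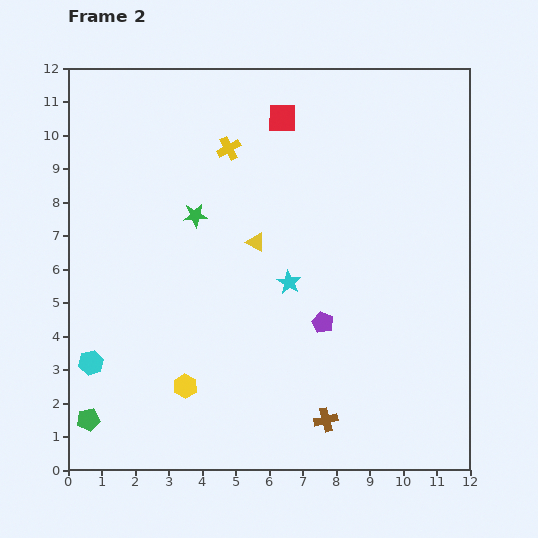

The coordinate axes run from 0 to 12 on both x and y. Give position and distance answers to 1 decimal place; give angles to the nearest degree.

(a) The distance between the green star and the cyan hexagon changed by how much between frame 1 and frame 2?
+0.7

Distance in frame 1: 4.7. Distance in frame 2: 5.4.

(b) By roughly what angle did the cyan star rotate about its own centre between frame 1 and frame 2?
26° counter-clockwise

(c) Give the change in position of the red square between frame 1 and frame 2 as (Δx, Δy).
(3.5, 1.3)

The red square was at (2.9, 9.2) in frame 1 and (6.4, 10.5) in frame 2.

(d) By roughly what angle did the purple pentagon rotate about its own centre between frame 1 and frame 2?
27° counter-clockwise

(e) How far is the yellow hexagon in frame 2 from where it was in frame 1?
3.7

The yellow hexagon moved from (4.2, 6.1) to (3.5, 2.5), a distance of √(0.7² + 3.6²) ≈ 3.7.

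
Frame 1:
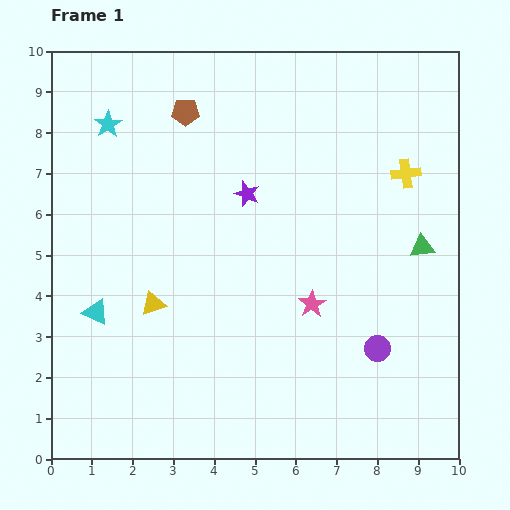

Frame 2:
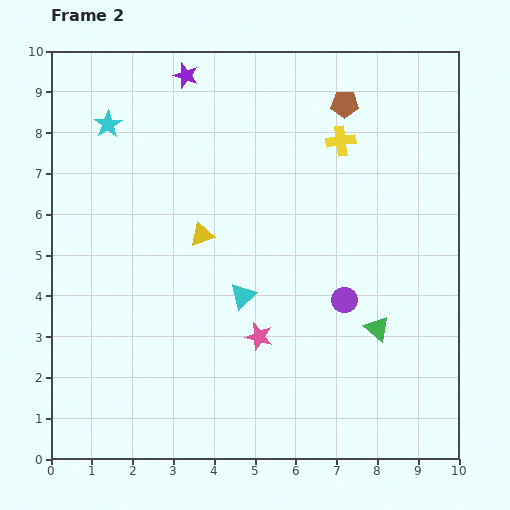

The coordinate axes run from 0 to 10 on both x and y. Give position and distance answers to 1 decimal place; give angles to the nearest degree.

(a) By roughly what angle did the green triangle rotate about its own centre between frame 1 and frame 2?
46° clockwise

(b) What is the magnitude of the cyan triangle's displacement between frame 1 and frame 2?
3.6

The cyan triangle moved from (1.1, 3.6) to (4.7, 4.0), a distance of √(3.6² + 0.4²) ≈ 3.6.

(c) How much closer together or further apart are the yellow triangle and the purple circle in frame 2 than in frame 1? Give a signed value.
-1.8

Distance in frame 1: 5.6. Distance in frame 2: 3.8.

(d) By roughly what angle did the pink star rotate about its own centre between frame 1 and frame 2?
25° counter-clockwise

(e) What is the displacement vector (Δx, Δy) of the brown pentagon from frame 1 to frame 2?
(3.9, 0.2)

The brown pentagon was at (3.3, 8.5) in frame 1 and (7.2, 8.7) in frame 2.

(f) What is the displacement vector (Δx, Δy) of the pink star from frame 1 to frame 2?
(-1.3, -0.8)

The pink star was at (6.4, 3.8) in frame 1 and (5.1, 3.0) in frame 2.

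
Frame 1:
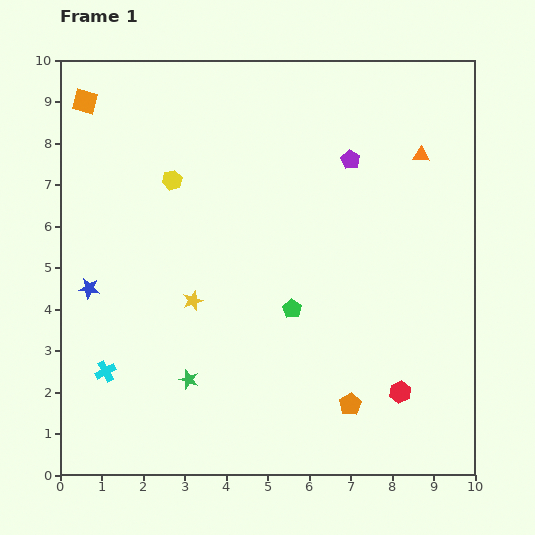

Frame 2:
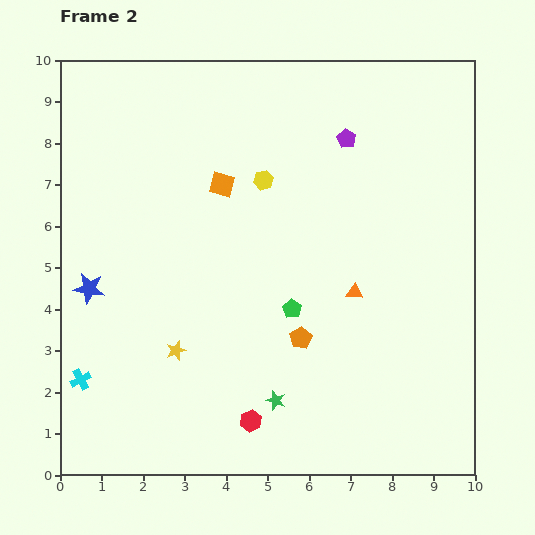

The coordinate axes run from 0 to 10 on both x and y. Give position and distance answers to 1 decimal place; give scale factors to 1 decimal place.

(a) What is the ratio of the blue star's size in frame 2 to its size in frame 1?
1.5×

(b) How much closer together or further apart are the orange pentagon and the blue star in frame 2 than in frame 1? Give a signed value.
-1.7

Distance in frame 1: 6.9. Distance in frame 2: 5.2.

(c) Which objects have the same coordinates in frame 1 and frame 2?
the green pentagon, the blue star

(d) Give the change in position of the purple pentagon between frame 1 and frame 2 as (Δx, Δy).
(-0.1, 0.5)

The purple pentagon was at (7.0, 7.6) in frame 1 and (6.9, 8.1) in frame 2.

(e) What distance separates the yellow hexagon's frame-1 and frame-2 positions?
2.2

The yellow hexagon moved from (2.7, 7.1) to (4.9, 7.1), a distance of √(2.2² + 0.0²) ≈ 2.2.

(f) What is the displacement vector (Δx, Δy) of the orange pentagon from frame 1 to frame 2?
(-1.2, 1.6)

The orange pentagon was at (7.0, 1.7) in frame 1 and (5.8, 3.3) in frame 2.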